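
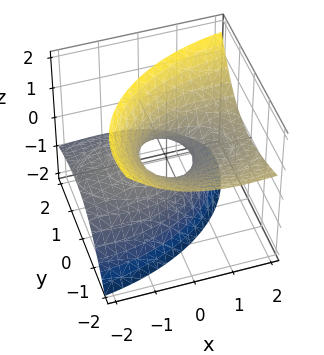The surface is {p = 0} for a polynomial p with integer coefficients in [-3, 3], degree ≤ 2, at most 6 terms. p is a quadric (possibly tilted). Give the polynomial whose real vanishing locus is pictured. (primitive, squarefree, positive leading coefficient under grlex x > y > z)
1. deg p = 2. The shape is more complex than any degree-1 surface.
2. Checking where it meets the axes: among the integer gridlines, it crosses the x-axis at x ∈ {-1, 1}; the surface avoids every integer z-axis point in the box.
3. Solving for integer coefficients yields p as stated.

x^2 - 3*x*z + 2*y^2 + 3*y*z - 2*z^2 - 1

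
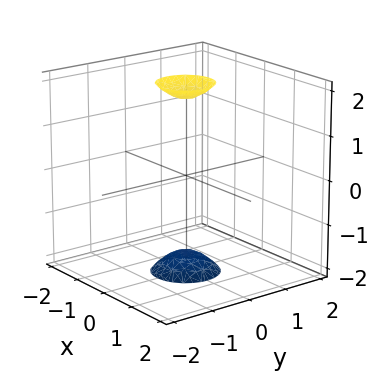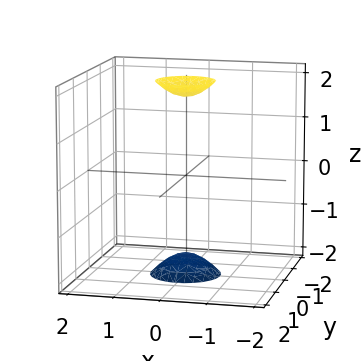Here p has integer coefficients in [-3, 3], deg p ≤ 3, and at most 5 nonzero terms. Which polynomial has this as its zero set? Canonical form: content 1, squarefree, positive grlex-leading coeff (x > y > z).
3*x^2 + 3*y^2 - z^2 + 3

(a) The picture has 2 separate pieces. Treating them together as one polynomial.
(b) deg p = 2. Two sheets facing apart; a quadric.
(c) Symmetries: rotational symmetry about the z-axis ⇒ p depends on x, y only through x² + y²; it's symmetric under z → −z, forcing even powers of z.
(d) Checking where it meets the axes: no y-intercept at any integer in the box; no x-intercept at any integer in the box; a circular section at z = 2 has radius between 0 and 1.
(e) Together with the visible shape, these determine p as stated.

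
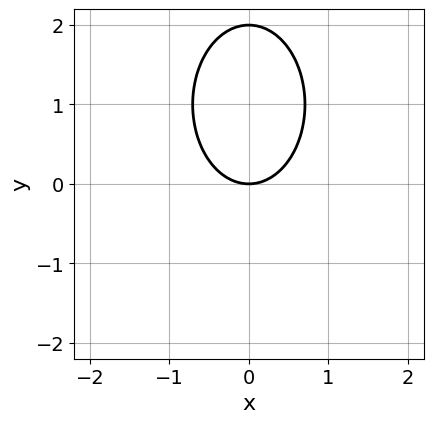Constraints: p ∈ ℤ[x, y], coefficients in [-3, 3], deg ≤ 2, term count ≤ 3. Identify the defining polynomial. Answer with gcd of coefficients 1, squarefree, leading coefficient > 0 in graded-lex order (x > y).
2*x^2 + y^2 - 2*y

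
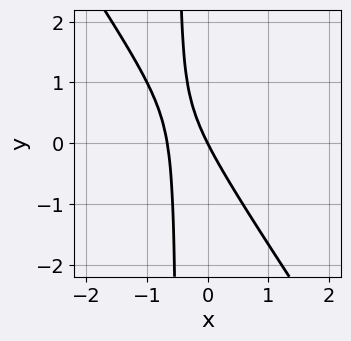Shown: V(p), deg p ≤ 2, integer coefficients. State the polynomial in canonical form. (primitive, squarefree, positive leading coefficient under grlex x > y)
First, the degree is 2 — a generic line meets the curve in up to 2 points.
Next, checking where it meets the axes: it crosses the y-axis at the gridline y = 0; it crosses the x-axis at the gridline x = 0.
Finally, putting this together gives p.

3*x^2 + 2*x*y + 2*x + y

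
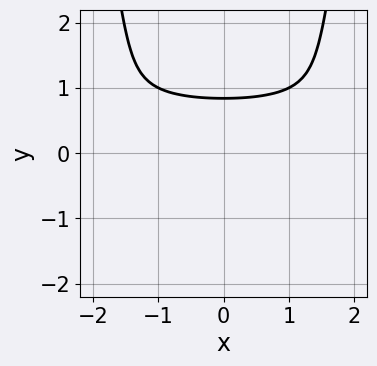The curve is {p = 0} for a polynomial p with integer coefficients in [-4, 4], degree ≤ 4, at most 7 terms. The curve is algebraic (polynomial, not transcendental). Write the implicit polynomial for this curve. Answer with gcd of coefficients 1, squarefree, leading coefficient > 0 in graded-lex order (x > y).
2*x^2*y^2 - x^2*y - y^3 - 2*y^2 + 2

1. The degree is 4 — no degree-3 curve has this shape.
2. Symmetries: mirror symmetry x ↦ −x ⇒ only even powers of x.
3. Checking where it meets the axes: the curve avoids every integer x-axis point in the box.
4. These observations pin down the coefficients.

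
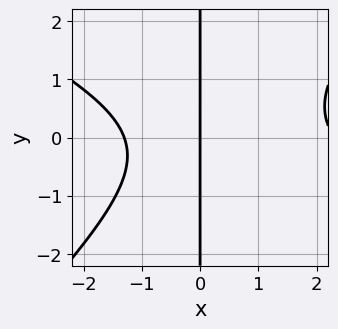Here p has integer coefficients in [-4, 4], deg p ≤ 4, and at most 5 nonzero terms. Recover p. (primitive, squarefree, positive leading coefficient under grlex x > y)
x^3 + x^2*y - 2*x*y^2 - x^2 - 3*x

1. Degree: a generic line meets the curve in up to 3 points, so deg p = 3.
2. From the axis intercepts and sections: it meets the x-axis at x = 0 (among the integer gridlines); every point of the y-axis in the box is on the curve.
3. Putting this together gives p.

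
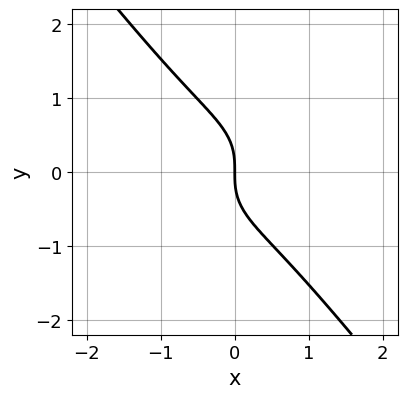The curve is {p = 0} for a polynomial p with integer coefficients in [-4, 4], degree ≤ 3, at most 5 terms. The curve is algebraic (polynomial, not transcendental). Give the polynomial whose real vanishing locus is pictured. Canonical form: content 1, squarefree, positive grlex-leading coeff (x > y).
First, degree: the shape is more complex than any degree-2 curve, so deg p = 3.
Then, against the integer gridlines: it meets the x-axis at x = 0 (among the integer gridlines); it crosses the y-axis at the gridline y = 0.
Finally, these observations pin down the coefficients.

3*x^3 + 2*x*y^2 + 3*y^3 + 3*x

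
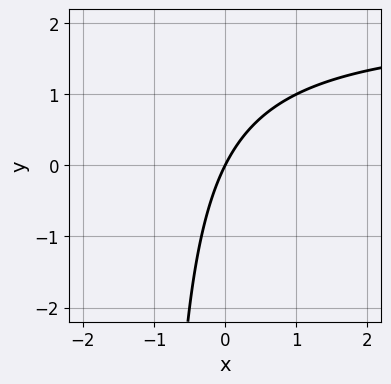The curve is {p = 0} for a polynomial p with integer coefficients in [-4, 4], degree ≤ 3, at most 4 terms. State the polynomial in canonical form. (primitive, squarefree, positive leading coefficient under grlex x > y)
x*y - 2*x + y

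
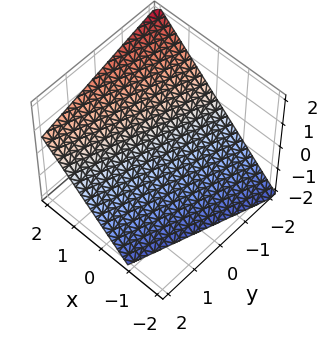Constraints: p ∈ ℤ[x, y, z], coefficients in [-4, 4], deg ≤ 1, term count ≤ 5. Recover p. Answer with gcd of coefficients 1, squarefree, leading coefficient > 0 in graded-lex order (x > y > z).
3*x - y - 3*z - 2

First, the degree is 1 — the surface is flat (a plane).
Then, checking where it meets the axes: it crosses the y-axis at the gridline y = -2.
Finally, together with the visible shape, these determine p as stated.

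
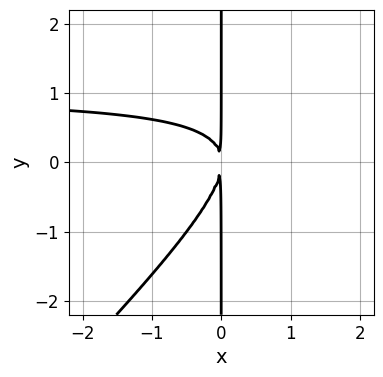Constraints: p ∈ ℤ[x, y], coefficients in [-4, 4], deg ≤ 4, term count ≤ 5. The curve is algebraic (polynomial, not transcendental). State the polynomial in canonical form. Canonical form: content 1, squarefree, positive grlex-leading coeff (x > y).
First, the degree is 3 — no degree-2 curve has this shape.
Next, from the axis intercepts and sections: every point of the y-axis in the box is on the curve.
Finally, the integer polynomial consistent with all of this is the stated p.

x^2*y - x*y^2 - x^2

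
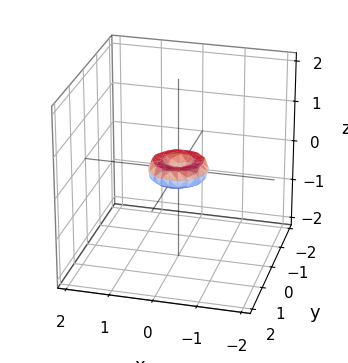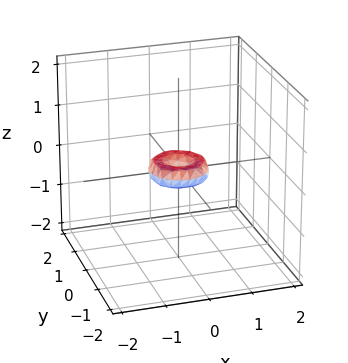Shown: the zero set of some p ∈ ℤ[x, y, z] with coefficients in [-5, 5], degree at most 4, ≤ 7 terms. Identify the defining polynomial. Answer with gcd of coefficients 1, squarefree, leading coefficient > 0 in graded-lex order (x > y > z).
2*x^4 + 4*x^2*y^2 + 2*y^4 - x^2 - y^2 + 2*z^2

First, deg p = 4. A generic line meets the surface in up to 4 points.
Then, symmetry: every cross-section ⟂ z is a circle, so x, y appear only via x² + y².
Next, against the integer gridlines: one x-axis crossing is at x = 0; a circular section at z = 0 has radius between 0 and 1.
Finally, the integer polynomial consistent with all of this is the stated p.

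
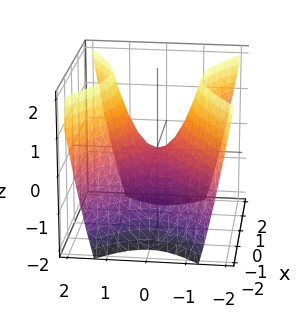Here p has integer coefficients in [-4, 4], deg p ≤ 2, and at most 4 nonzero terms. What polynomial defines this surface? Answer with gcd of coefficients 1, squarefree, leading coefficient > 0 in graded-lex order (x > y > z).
2*x^2 - 3*y^2 + 2*z

deg p = 2.
Symmetries: mirror symmetry x ↦ −x ⇒ only even powers of x; the y ↦ −y reflection is a symmetry, so y appears only in even powers.
Checking where it meets the axes: it crosses the x-axis at the gridline x = 0; it crosses the y-axis at the gridline y = 0.
Together with the visible shape, these determine p as stated.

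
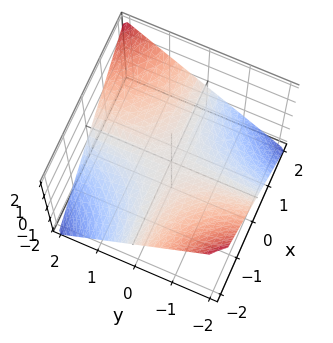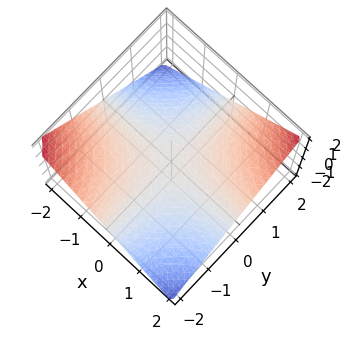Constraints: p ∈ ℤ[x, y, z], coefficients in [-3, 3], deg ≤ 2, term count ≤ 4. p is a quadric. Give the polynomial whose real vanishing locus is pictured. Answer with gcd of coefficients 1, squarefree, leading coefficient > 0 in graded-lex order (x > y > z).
x*y - 2*z

1. Degree: a saddle surface; a quadric, so deg p = 2.
2. From the axis intercepts and sections: the visible y-axis segment lies entirely on the surface; it meets the z-axis at z = 0 (among the integer gridlines); the visible x-axis segment lies entirely on the surface.
3. These observations pin down the coefficients.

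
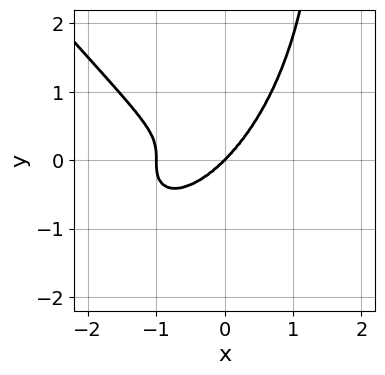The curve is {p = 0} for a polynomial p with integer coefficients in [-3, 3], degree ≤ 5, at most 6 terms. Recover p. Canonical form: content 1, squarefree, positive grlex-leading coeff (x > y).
3*x^4 + 2*x*y^3 + 3*x^3 - 3*y^3

Degree: the shape is more complex than any degree-3 curve, so deg p = 4.
From the visible intercepts: among the integer gridlines, it crosses the x-axis at x ∈ {-1, 0}; it crosses the y-axis at the gridline y = 0.
Fitting integer coefficients to these (and the overall shape) gives p.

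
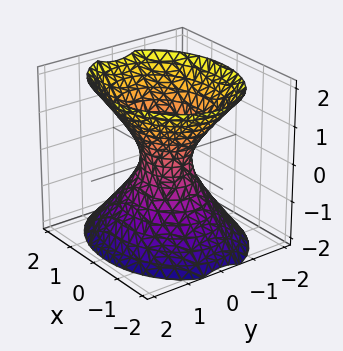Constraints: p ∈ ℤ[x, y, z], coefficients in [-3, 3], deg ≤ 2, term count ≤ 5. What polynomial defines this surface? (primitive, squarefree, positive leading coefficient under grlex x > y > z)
First, the degree is 2 — one connected sheet with a waist; a quadric.
Next, symmetries: mirror symmetry z ↦ −z ⇒ only even powers of z; mirror symmetry x ↦ −x ⇒ only even powers of x; mirror symmetry y ↦ −y ⇒ only even powers of y.
Next, from the axis intercepts and sections: it misses every integer gridline on the z-axis.
Finally, the integer polynomial consistent with all of this is the stated p.

2*x^2 + 3*y^2 - 2*z^2 - 1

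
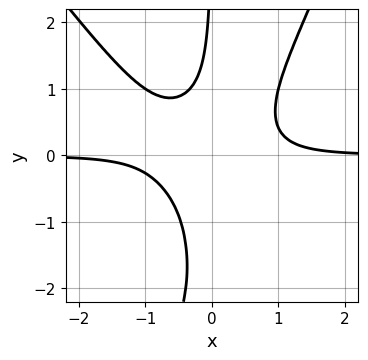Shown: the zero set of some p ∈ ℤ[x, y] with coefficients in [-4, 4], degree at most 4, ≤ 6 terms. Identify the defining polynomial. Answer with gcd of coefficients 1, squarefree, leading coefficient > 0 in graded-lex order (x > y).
3*x^3*y + x^2*y^2 - x*y^3 - 2*x*y^2 - 1

(a) Degree: a generic line meets the curve in up to 4 points, so deg p = 4.
(b) Reading off the gridlines: it misses every integer gridline on the x-axis; the curve avoids every integer y-axis point in the box.
(c) Assembling these constraints gives the stated polynomial.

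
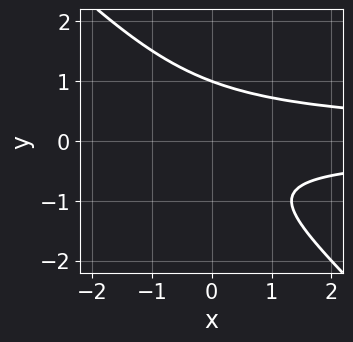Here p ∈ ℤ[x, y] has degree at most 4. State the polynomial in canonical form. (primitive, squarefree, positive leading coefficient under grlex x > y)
3*x*y^2 + 3*y^3 - y - 2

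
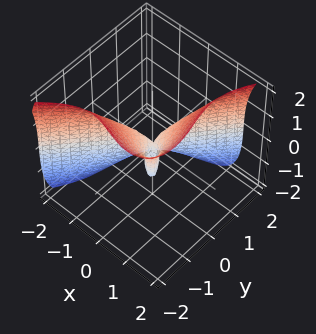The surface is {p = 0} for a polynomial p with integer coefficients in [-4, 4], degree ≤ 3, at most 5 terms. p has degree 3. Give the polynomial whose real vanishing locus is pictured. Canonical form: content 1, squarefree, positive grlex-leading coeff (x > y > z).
3*x^3 - 2*y^3 - z^3 + 3*x*y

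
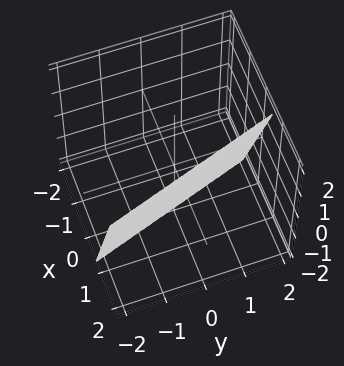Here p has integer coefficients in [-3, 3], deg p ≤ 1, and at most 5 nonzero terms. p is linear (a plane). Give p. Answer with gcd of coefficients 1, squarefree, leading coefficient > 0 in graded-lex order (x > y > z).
1. Degree: the surface is flat (a plane), so deg p = 1.
2. Against the integer gridlines: it meets the z-axis at z = -2 (among the integer gridlines); it crosses the y-axis at the gridline y = 2.
3. Assembling these constraints gives the stated polynomial.

3*x + y - z - 2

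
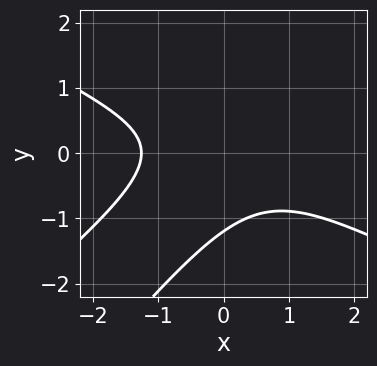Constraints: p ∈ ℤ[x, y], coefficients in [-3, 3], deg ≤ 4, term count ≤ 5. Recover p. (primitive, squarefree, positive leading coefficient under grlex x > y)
First, the degree is 3 — the shape is more complex than any degree-2 curve.
Finally, matching integer coefficients to the picture gives p.

x^3 - 3*x*y^2 + 2*y^3 + y^2 + 2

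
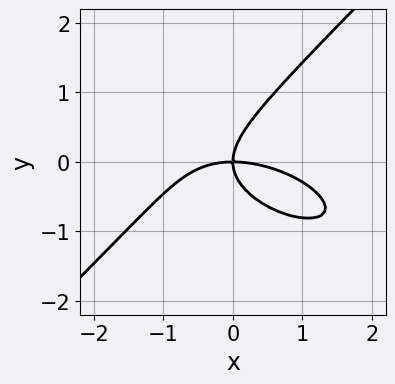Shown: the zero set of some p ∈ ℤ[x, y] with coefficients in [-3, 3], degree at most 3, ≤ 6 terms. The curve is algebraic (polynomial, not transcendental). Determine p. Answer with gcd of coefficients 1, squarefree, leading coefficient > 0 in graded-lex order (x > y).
Degree: the shape is more complex than any degree-2 curve, so deg p = 3.
Observable constraints: it meets the x-axis at x = 0 (among the integer gridlines); it crosses the y-axis at the gridline y = 0.
Matching integer coefficients to the picture gives p.

x^3 + x^2*y + x*y^2 - 3*y^3 + 3*x*y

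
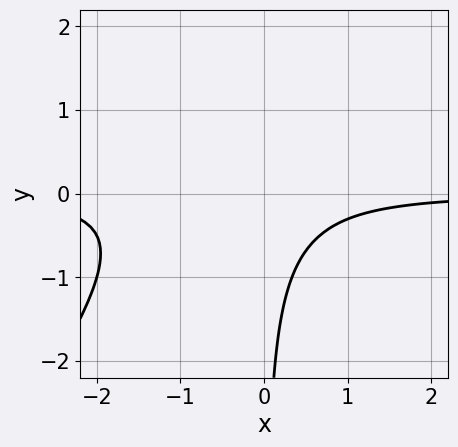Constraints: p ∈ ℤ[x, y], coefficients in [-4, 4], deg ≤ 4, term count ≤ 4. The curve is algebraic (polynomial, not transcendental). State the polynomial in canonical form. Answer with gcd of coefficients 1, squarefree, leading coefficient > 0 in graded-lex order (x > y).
deg p = 3. No degree-2 curve has this shape.
Observable constraints: it misses every integer gridline on the x-axis; the curve avoids every integer y-axis point in the box.
Putting this together gives p.

3*x^2*y - 2*x*y^2 + 3*x*y + 2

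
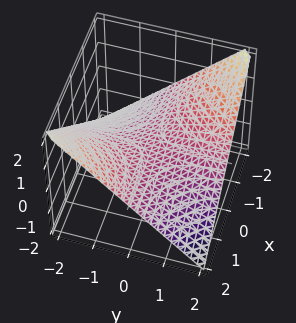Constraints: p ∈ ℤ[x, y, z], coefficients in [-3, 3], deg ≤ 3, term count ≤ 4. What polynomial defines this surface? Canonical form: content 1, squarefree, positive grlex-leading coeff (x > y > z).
1. The degree is 2 — a saddle surface; a quadric.
2. Checking where it meets the axes: every point of the x-axis in the box is on the surface; every point of the y-axis in the box is on the surface; one z-axis crossing is at z = 0.
3. Together with the visible shape, these determine p as stated.

x*y + 2*z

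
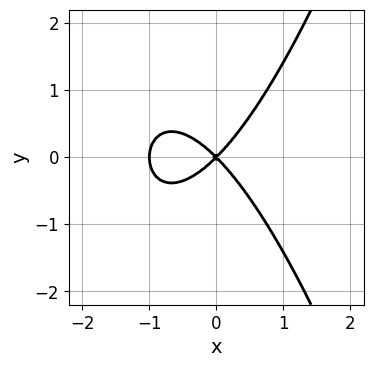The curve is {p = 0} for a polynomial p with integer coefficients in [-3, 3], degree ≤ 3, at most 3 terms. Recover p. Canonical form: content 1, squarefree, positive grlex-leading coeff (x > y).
1. Degree: the shape is more complex than any degree-2 curve, so deg p = 3.
2. Symmetries: mirror symmetry y ↦ −y ⇒ only even powers of y.
3. From the axis intercepts and sections: among the integer gridlines, it crosses the x-axis at x ∈ {-1, 0}; one y-axis crossing is at y = 0.
4. Fitting integer coefficients to these (and the overall shape) gives p.

x^3 + x^2 - y^2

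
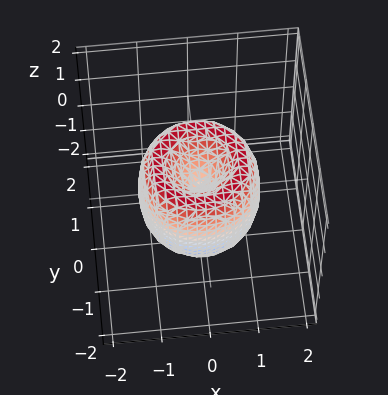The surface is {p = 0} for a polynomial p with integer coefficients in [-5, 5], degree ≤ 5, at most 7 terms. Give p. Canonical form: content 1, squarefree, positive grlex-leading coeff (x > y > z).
2*x^4 + 4*x^2*y^2 + 2*y^4 - 3*x^2 - 3*y^2 + z^2

(a) deg p = 4. A generic line meets the surface in up to 4 points.
(b) By symmetry, every cross-section ⟂ z is a circle, so x, y appear only via x² + y².
(c) From the axis intercepts and sections: one x-axis crossing is at x = 0; a circular section at z = -1 has radius between 0 and 1; it meets the z-axis at z = 0 (among the integer gridlines).
(d) The integer polynomial consistent with all of this is the stated p.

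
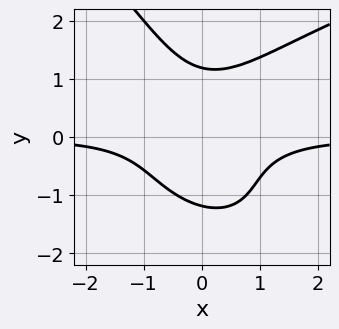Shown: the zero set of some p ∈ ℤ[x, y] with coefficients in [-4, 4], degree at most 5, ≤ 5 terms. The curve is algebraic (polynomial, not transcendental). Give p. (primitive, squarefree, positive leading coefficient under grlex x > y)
x*y^3 + y^4 - 3*x^2*y - 2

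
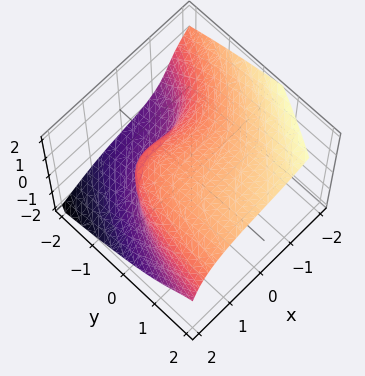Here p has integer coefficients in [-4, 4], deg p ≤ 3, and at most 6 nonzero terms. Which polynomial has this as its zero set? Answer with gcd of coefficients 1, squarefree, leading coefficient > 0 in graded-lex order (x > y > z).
x^3 + x*y*z + 2*z^3 - 3*y - 3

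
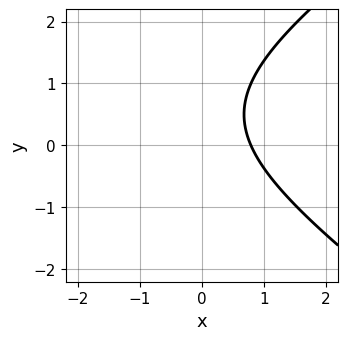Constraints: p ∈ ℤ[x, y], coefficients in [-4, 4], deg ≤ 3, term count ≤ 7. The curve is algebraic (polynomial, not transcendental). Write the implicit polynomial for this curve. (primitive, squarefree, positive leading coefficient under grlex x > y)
x^2 - 2*y^2 + 3*x + 2*y - 3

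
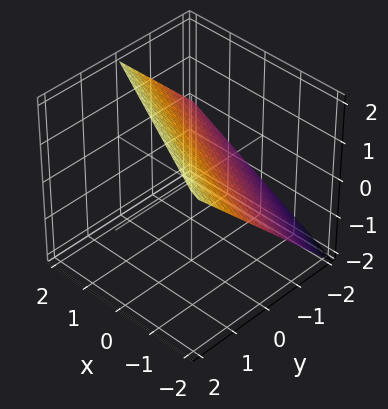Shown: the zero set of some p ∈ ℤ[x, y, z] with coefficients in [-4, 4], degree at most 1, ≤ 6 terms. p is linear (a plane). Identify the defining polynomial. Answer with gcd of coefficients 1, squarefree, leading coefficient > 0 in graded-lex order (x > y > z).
x + 2*y - 2*z + 2

First, degree: the surface is flat (a plane), so deg p = 1.
Then, from the visible intercepts: it crosses the y-axis at the gridline y = -1; one z-axis crossing is at z = 1.
Finally, assembling these constraints gives the stated polynomial. Check: (-2, 0, 0) on the x-axis lies on the surface, and p(-2, 0, 0) = 0. ✓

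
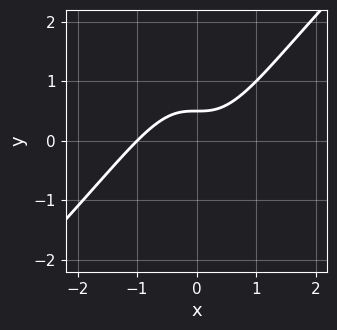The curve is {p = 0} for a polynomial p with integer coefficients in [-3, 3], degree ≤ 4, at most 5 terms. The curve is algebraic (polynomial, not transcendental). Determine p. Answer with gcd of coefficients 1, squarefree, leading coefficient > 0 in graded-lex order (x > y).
2*x^3 - 2*x^2*y + x^2 - 2*y + 1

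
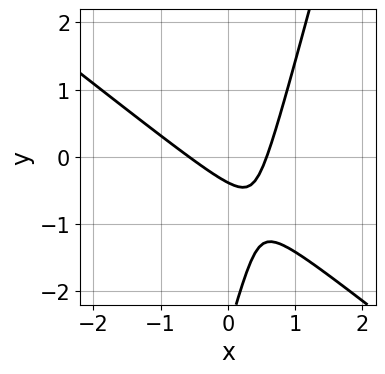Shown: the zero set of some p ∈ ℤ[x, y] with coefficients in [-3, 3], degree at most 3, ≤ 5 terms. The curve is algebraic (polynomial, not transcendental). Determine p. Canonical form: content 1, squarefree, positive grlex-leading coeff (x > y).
Degree: no degree-1 curve has this shape, so deg p = 2.
The integer polynomial consistent with all of this is the stated p.

3*x^2 + 3*x*y - y^2 - 3*y - 1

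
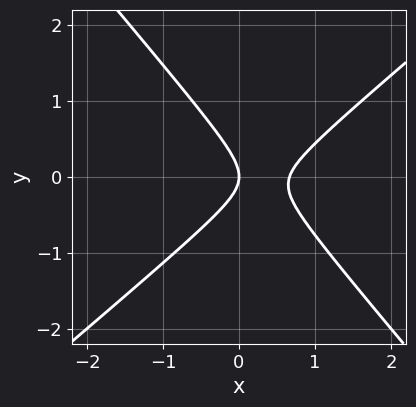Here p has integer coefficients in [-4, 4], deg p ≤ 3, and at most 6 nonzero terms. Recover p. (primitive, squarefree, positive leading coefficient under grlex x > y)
deg p = 2.
Observable constraints: one x-axis crossing is at x = 0; one y-axis crossing is at y = 0.
Fitting integer coefficients to these (and the overall shape) gives p.

3*x^2 - x*y - 3*y^2 - 2*x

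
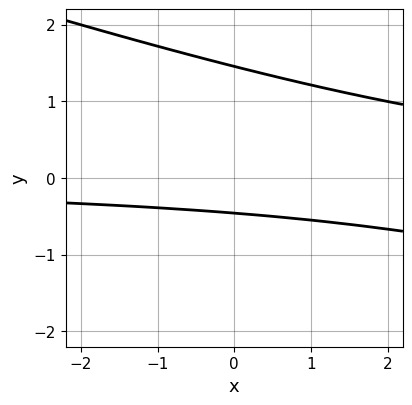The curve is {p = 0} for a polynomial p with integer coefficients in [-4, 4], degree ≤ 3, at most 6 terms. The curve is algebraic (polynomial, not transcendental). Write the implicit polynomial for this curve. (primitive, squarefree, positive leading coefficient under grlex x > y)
First, degree: a generic line meets the curve in up to 2 points, so deg p = 2.
Next, reading off the gridlines: the curve avoids every integer x-axis point in the box.
Finally, the integer polynomial consistent with all of this is the stated p.

x*y + 3*y^2 - 3*y - 2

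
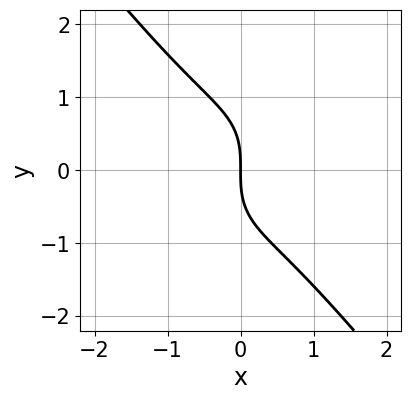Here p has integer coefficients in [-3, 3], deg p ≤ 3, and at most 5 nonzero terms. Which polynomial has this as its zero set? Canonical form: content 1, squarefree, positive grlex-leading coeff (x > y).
deg p = 3.
Against the integer gridlines: one x-axis crossing is at x = 0; it meets the y-axis at y = 0 (among the integer gridlines).
Together with the visible shape, these determine p as stated.

2*x^3 + y^3 + 2*x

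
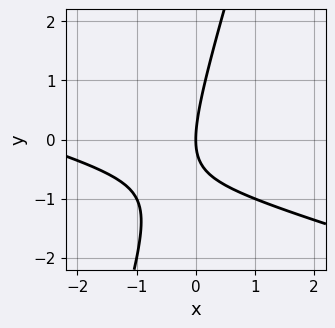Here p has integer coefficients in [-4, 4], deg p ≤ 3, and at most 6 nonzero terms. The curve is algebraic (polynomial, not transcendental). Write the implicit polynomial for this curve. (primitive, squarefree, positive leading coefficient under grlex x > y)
x^2 + 3*x*y - y^2 + 3*x

(a) deg p = 2. The shape is more complex than any degree-1 curve.
(b) Observable constraints: it meets the y-axis at y = 0 (among the integer gridlines); it crosses the x-axis at the gridline x = 0.
(c) The integer polynomial consistent with all of this is the stated p.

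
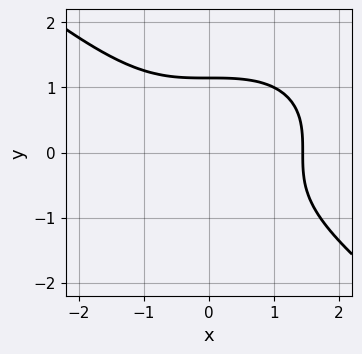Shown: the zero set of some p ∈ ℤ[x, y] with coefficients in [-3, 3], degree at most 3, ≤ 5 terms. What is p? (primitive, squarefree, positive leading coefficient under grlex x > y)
x^3 + 2*y^3 - 3

Degree: the shape is more complex than any degree-2 curve, so deg p = 3.
Solving for integer coefficients yields p as stated.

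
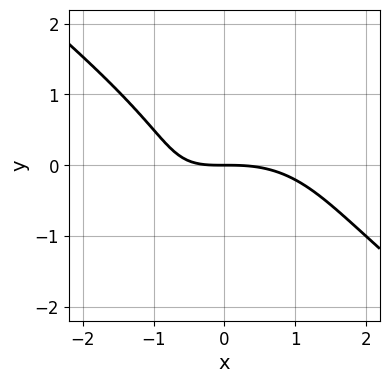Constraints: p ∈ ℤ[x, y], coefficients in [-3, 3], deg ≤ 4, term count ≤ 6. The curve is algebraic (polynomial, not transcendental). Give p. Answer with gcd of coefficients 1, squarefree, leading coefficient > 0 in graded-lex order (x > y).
1. deg p = 3. A generic line meets the curve in up to 3 points.
2. Checking where it meets the axes: it meets the x-axis at x = 0 (among the integer gridlines); it crosses the y-axis at the gridline y = 0.
3. The integer polynomial consistent with all of this is the stated p.

x^3 + 2*y^3 + 2*x*y + y^2 + 3*y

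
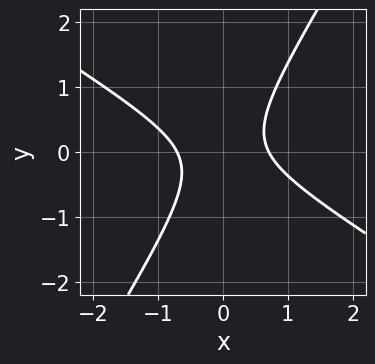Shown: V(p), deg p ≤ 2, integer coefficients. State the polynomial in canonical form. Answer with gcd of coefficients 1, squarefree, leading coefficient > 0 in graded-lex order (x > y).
2*x^2 + 2*x*y - 2*y^2 - 1

The degree is 2 — a generic line meets the curve in up to 2 points.
Checking where it meets the axes: it misses every integer gridline on the y-axis.
Matching integer coefficients to the picture gives p.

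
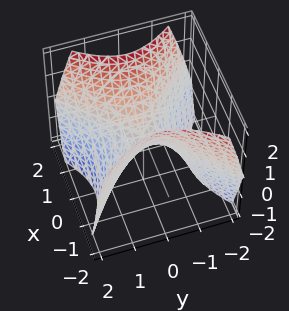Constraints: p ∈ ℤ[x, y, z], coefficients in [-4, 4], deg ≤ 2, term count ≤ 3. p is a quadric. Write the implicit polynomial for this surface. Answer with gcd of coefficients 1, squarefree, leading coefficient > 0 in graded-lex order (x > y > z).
First, degree: a saddle surface; a quadric, so deg p = 2.
Then, symmetries: mirror symmetry y ↦ −y ⇒ only even powers of y; it's symmetric under x → −x, forcing even powers of x.
Then, from the axis intercepts and sections: it crosses the z-axis at the gridline z = 0; it meets the y-axis at y = 0 (among the integer gridlines).
Finally, assembling these constraints gives the stated polynomial.

x^2 - y^2 - z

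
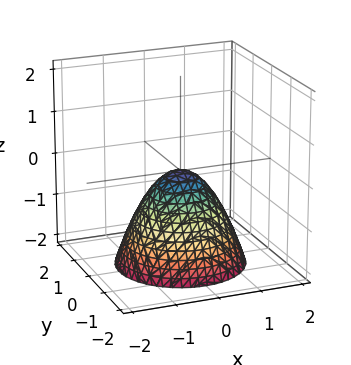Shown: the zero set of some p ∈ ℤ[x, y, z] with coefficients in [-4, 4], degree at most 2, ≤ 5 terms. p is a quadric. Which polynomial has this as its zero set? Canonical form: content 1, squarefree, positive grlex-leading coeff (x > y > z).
x^2 + y^2 + z

First, the degree is 2 — a single bowl opening along one axis; a quadric.
Then, symmetries: rotational symmetry about the z-axis ⇒ p depends on x, y only through x² + y².
Next, observable constraints: a circular section at z = -1 has radius exactly 1; it meets the x-axis at x = 0 (among the integer gridlines); it meets the y-axis at y = 0 (among the integer gridlines); it crosses the z-axis at the gridline z = 0.
Finally, these observations pin down the coefficients.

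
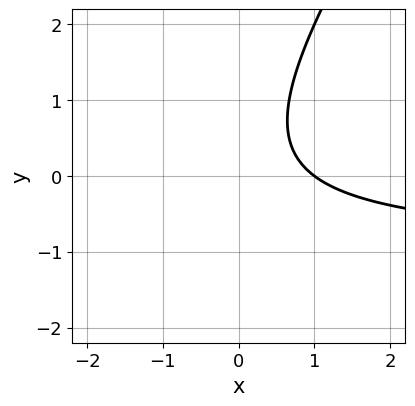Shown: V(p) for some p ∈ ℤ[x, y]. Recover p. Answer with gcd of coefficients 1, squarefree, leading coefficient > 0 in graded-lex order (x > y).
(a) deg p = 2. No degree-1 curve has this shape.
(b) Against the integer gridlines: it meets the x-axis at x = 1 (among the integer gridlines); no y-intercept at any integer in the box.
(c) The integer polynomial consistent with all of this is the stated p.

3*x*y - 2*y^2 + 3*x + y - 3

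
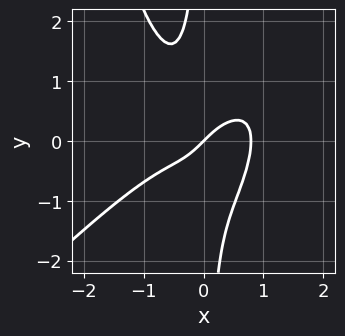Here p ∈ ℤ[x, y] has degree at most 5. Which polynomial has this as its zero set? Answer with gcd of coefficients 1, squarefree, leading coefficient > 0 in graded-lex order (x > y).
First, deg p = 4. A generic line meets the curve in up to 4 points.
Then, reading off the gridlines: it crosses the x-axis at the gridline x = 0; it crosses the y-axis at the gridline y = 0.
Finally, these observations pin down the coefficients.

2*x^4 - 2*x^3*y + 2*x*y^2 - x + y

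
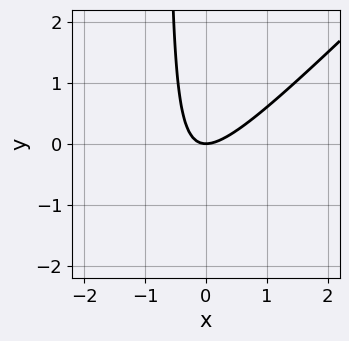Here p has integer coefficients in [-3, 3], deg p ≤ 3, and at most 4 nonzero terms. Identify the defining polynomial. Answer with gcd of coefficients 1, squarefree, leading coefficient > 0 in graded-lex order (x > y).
The degree is 2 — a generic line meets the curve in up to 2 points.
From the visible intercepts: one x-axis crossing is at x = 0; one y-axis crossing is at y = 0.
The integer polynomial consistent with all of this is the stated p.

3*x^2 - 3*x*y - 2*y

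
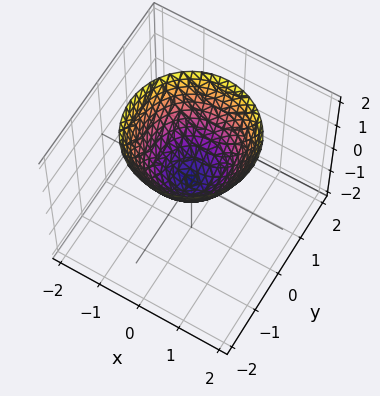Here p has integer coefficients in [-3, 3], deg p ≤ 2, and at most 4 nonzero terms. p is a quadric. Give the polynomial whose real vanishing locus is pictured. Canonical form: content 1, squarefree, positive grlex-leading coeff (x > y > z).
x^2 + y^2 - z

1. deg p = 2.
2. By symmetry, every cross-section ⟂ z is a circle, so x, y appear only via x² + y².
3. From the visible intercepts: it meets the z-axis at z = 0 (among the integer gridlines); a circular section at z = 2 has radius between 1 and 2; it crosses the y-axis at the gridline y = 0; it meets the x-axis at x = 0 (among the integer gridlines).
4. Fitting integer coefficients to these (and the overall shape) gives p.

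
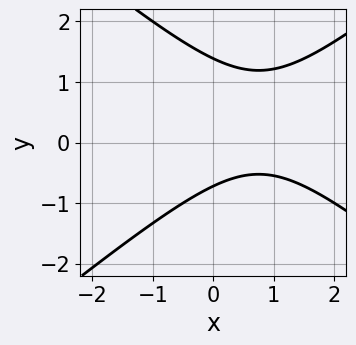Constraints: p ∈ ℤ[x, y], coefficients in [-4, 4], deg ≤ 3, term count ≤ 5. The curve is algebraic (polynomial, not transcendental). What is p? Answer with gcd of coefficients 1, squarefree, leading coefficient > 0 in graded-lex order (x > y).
First, deg p = 2.
Then, from the axis intercepts and sections: no x-intercept at any integer in the box.
Finally, putting this together gives p.

2*x^2 - 3*y^2 - 3*x + 2*y + 3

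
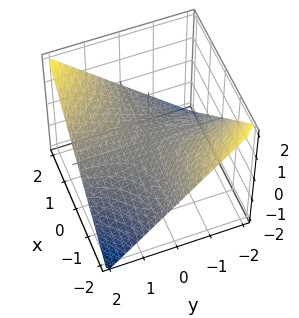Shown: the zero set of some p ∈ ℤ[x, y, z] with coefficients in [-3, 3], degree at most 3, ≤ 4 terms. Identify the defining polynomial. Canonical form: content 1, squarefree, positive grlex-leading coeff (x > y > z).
x*y - 2*z

The degree is 2 — a saddle surface; a quadric.
Against the integer gridlines: it meets the z-axis at z = 0 (among the integer gridlines); every point of the y-axis in the box is on the surface; the visible x-axis segment lies entirely on the surface.
Fitting integer coefficients to these (and the overall shape) gives p.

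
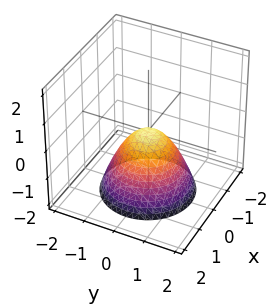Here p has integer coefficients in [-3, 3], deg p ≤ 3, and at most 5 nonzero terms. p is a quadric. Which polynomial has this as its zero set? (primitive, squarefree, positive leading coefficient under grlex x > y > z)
x^2 + y^2 + z

1. The degree is 2 — a paraboloid; a quadric.
2. Symmetries: the z-axis is an axis of rotation, so x and y enter only as x² + y².
3. Reading off the gridlines: it crosses the x-axis at the gridline x = 0; it meets the y-axis at y = 0 (among the integer gridlines); it crosses the z-axis at the gridline z = 0; a circular section at z = -2 has radius between 1 and 2.
4. Fitting integer coefficients to these (and the overall shape) gives p.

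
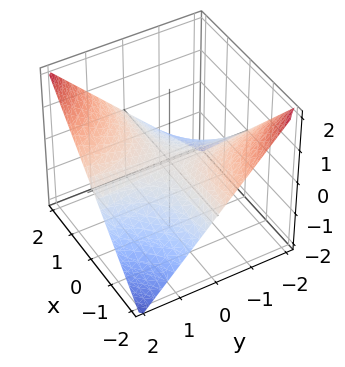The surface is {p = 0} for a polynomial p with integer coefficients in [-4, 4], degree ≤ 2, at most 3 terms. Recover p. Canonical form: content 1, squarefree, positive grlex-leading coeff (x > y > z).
x*y - 2*z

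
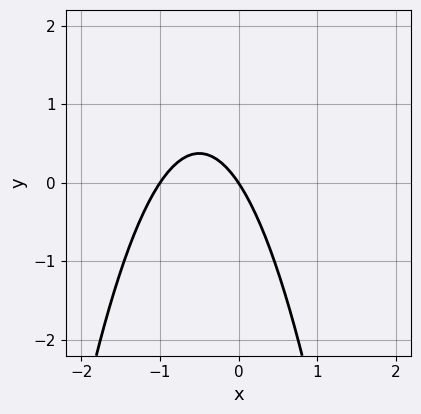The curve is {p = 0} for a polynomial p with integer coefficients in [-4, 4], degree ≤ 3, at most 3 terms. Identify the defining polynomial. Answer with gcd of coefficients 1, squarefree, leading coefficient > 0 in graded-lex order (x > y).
3*x^2 + 3*x + 2*y

(a) The degree is 2 — a generic line meets the curve in up to 2 points.
(b) From the visible intercepts: among the integer gridlines, it crosses the x-axis at x ∈ {-1, 0}; it crosses the y-axis at the gridline y = 0.
(c) These observations pin down the coefficients.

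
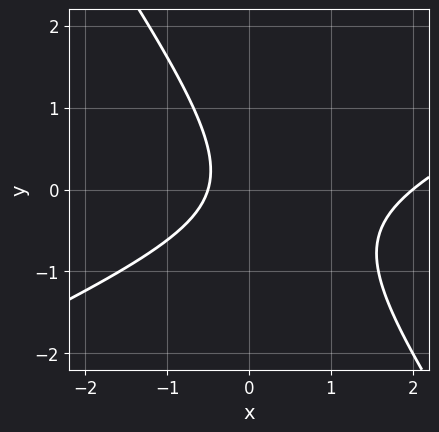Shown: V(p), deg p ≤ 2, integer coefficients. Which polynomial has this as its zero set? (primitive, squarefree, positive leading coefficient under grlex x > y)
2*x^2 - 3*x*y - 3*y^2 - 3*x - 2

First, degree: the shape is more complex than any degree-1 curve, so deg p = 2.
Next, from the visible intercepts: the curve avoids every integer y-axis point in the box; one x-axis crossing is at x = 2.
Finally, assembling these constraints gives the stated polynomial.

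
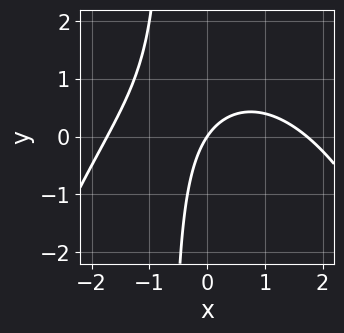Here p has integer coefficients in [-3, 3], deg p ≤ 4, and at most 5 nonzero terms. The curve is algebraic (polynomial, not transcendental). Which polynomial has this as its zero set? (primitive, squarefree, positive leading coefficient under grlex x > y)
(a) deg p = 3. No degree-2 curve has this shape.
(b) Against the integer gridlines: it crosses the y-axis at the gridline y = 0; it crosses the x-axis at the gridline x = 0.
(c) Solving for integer coefficients yields p as stated.

x^3 + 3*x*y - 3*x + 2*y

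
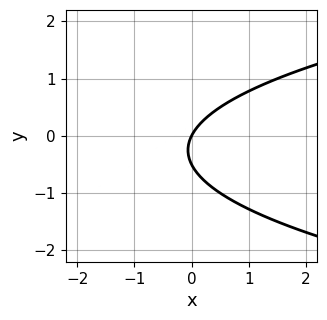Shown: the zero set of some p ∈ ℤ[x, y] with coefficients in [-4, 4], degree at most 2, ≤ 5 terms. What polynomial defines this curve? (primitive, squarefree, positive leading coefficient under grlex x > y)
2*y^2 - 2*x + y

(a) The degree is 2 — no degree-1 curve has this shape.
(b) Against the integer gridlines: it meets the x-axis at x = 0 (among the integer gridlines); it crosses the y-axis at the gridline y = 0.
(c) Solving for integer coefficients yields p as stated.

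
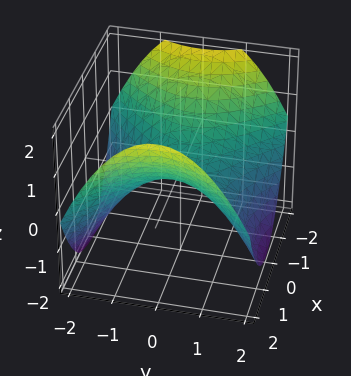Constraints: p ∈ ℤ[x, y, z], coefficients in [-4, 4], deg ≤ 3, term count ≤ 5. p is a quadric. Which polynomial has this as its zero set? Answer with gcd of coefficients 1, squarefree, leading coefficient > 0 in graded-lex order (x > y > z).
x^2 - y^2 - 2*z

First, the degree is 2 — a hyperbolic paraboloid; a quadric.
Then, symmetries: the x ↦ −x reflection is a symmetry, so x appears only in even powers; mirror symmetry y ↦ −y ⇒ only even powers of y.
Next, reading off the gridlines: it meets the x-axis at x = 0 (among the integer gridlines); one z-axis crossing is at z = 0; it meets the y-axis at y = 0 (among the integer gridlines).
Finally, fitting integer coefficients to these (and the overall shape) gives p.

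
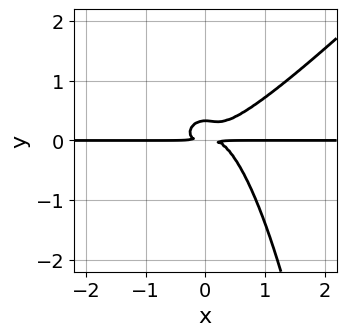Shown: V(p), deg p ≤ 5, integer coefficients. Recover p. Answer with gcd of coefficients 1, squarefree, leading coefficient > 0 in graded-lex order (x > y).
3*x^3*y - 3*x^2*y^2 - 3*y^3 + y^2

1. deg p = 4. The shape is more complex than any degree-3 curve.
2. From the visible intercepts: the visible x-axis segment lies entirely on the curve.
3. Solving for integer coefficients yields p as stated.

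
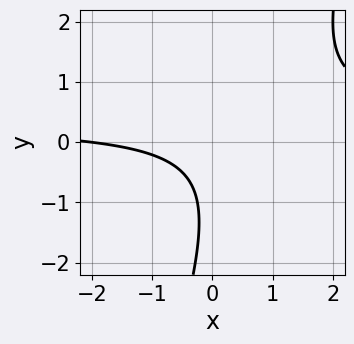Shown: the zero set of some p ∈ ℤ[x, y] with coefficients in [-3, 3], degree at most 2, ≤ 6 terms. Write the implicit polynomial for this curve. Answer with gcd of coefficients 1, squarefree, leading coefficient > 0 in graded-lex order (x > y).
deg p = 2.
Observable constraints: it meets the x-axis at x = -2 (among the integer gridlines); no y-intercept at any integer in the box.
Fitting integer coefficients to these (and the overall shape) gives p.

3*x*y - y^2 - x - 2*y - 2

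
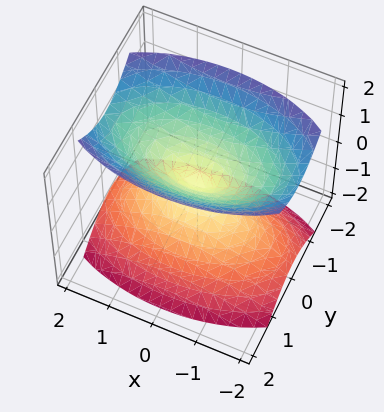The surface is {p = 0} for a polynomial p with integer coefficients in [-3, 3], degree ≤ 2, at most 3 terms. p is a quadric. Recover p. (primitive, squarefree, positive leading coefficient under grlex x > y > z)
x^2 + 3*y^2 - 2*z^2

I count 2 distinct pieces.
Degree: a double cone through the origin; a quadric, so deg p = 2.
Symmetries: the x ↦ −x reflection is a symmetry, so x appears only in even powers; the z ↦ −z reflection is a symmetry, so z appears only in even powers; it's symmetric under y → −y, forcing even powers of y.
Reading off the gridlines: it crosses the y-axis at the gridline y = 0; it meets the z-axis at z = 0 (among the integer gridlines).
The integer polynomial consistent with all of this is the stated p.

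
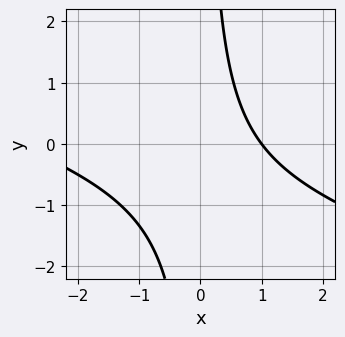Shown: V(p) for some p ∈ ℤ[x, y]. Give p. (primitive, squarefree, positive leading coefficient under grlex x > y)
(a) Degree: no degree-1 curve has this shape, so deg p = 2.
(b) Observable constraints: it meets the x-axis at x = 1 (among the integer gridlines); the curve avoids every integer y-axis point in the box.
(c) Together with the visible shape, these determine p as stated.

x^2 + 3*x*y + 2*x - 3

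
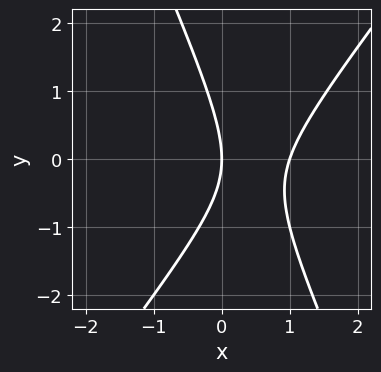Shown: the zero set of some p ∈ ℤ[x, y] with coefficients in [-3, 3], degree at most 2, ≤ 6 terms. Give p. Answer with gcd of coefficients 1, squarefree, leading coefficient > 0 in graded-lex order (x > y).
(a) Degree: no degree-1 curve has this shape, so deg p = 2.
(b) Reading off the gridlines: it crosses the y-axis at the gridline y = 0; the x-axis gridline crossings are at x ∈ {0, 1}.
(c) Solving for integer coefficients yields p as stated.

3*x^2 - x*y - y^2 - 3*x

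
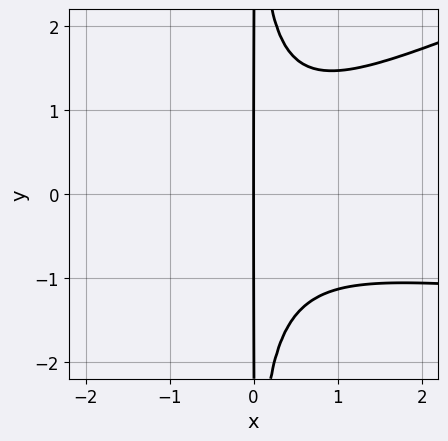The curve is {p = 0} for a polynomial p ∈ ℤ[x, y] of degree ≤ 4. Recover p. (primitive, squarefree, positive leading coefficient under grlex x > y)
The degree is 4 — a generic line meets the curve in up to 4 points.
From the axis intercepts and sections: it meets the x-axis at x = 0 (among the integer gridlines); the visible y-axis segment lies entirely on the curve.
Together with the visible shape, these determine p as stated.

x^3*y - 3*x^2*y^2 + 2*x^3 + 3*x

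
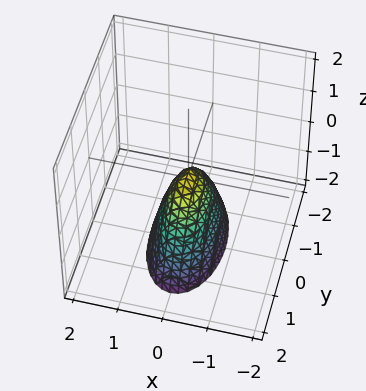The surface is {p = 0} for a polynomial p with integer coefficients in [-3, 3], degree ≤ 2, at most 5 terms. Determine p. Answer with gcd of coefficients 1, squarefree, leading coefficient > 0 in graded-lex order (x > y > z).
(a) The degree is 2 — a paraboloid; a quadric.
(b) Symmetries: the x ↦ −x reflection is a symmetry, so x appears only in even powers; mirror symmetry y ↦ −y ⇒ only even powers of y.
(c) From the visible intercepts: it crosses the z-axis at the gridline z = 0; one x-axis crossing is at x = 0; one y-axis crossing is at y = 0.
(d) These observations pin down the coefficients.

3*x^2 + y^2 + z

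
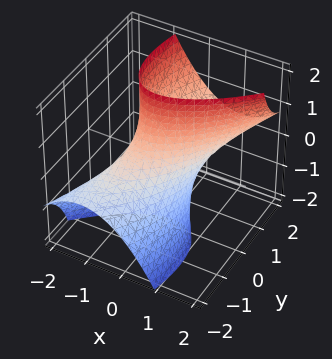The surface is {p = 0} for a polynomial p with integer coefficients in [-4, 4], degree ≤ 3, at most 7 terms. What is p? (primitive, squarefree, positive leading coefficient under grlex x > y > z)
2*x^2 - 2*x*y + y^2 - 2*y*z - 1

(a) The degree is 2 — a generic line meets the surface in up to 2 points.
(b) From the axis intercepts and sections: it misses every integer gridline on the z-axis; the y-axis gridline crossings are at y ∈ {-1, 1}.
(c) Together with the visible shape, these determine p as stated.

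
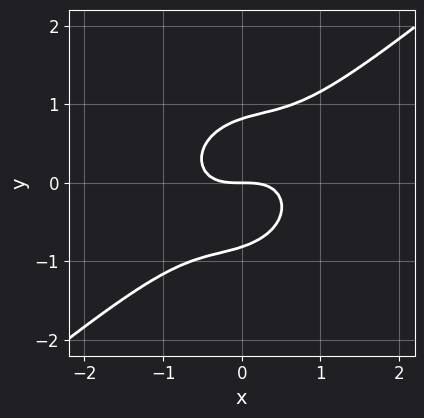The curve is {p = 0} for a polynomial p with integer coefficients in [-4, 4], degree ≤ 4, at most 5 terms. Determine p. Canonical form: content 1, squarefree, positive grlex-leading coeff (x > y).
Degree: a generic line meets the curve in up to 3 points, so deg p = 3.
Observable constraints: one y-axis crossing is at y = 0; it crosses the x-axis at the gridline x = 0.
Assembling these constraints gives the stated polynomial.

2*x^3 - 2*x^2*y + 2*x*y^2 - 3*y^3 + 2*y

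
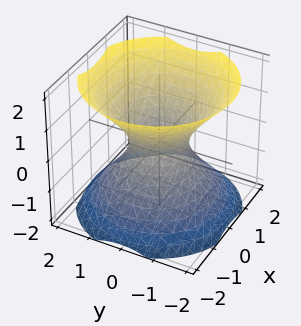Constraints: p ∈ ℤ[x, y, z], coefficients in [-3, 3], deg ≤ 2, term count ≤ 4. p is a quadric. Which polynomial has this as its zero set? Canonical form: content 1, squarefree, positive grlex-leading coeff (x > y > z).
1. Degree: one connected sheet with a waist; a quadric, so deg p = 2.
2. Symmetries: the z ↦ −z reflection is a symmetry, so z appears only in even powers; the z-axis is an axis of rotation, so x and y enter only as x² + y².
3. Checking where it meets the axes: a circular section at z = -1 has radius between 1 and 2; it misses every integer gridline on the z-axis.
4. The integer polynomial consistent with all of this is the stated p.

3*x^2 + 3*y^2 - 3*z^2 - 2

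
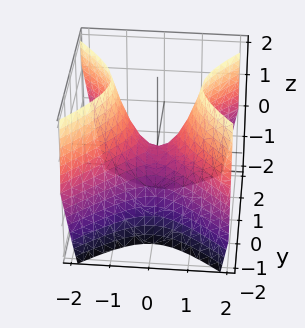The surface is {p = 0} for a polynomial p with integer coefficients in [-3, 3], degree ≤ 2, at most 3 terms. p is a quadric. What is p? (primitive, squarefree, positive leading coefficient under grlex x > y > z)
1. deg p = 2.
2. Symmetries: mirror symmetry y ↦ −y ⇒ only even powers of y; the x ↦ −x reflection is a symmetry, so x appears only in even powers.
3. Against the integer gridlines: it crosses the y-axis at the gridline y = 0; it crosses the z-axis at the gridline z = 0; it crosses the x-axis at the gridline x = 0.
4. Fitting integer coefficients to these (and the overall shape) gives p.

3*x^2 - 3*y^2 - 2*z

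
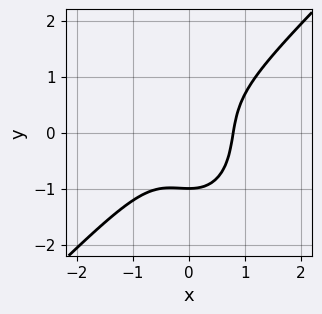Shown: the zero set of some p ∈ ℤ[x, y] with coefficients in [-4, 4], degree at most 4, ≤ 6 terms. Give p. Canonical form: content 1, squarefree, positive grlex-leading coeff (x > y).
2*x^3 - x^2*y - y^3 - 1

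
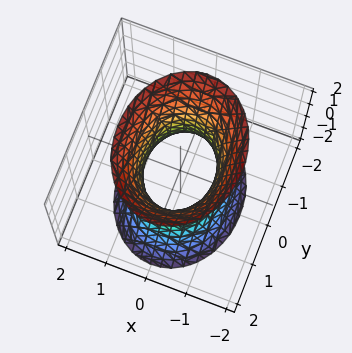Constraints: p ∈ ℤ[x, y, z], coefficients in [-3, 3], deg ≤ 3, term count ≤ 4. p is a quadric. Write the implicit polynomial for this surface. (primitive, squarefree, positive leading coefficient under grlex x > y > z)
3*x^2 + 2*y^2 - z^2 - 2

The degree is 2 — an hourglass — one-sheet hyperboloid; a quadric.
Symmetries: mirror symmetry y ↦ −y ⇒ only even powers of y; it's symmetric under z → −z, forcing even powers of z; it's symmetric under x → −x, forcing even powers of x.
From the visible intercepts: the y-axis gridline crossings are at y ∈ {-1, 1}; it misses every integer gridline on the z-axis.
These observations pin down the coefficients.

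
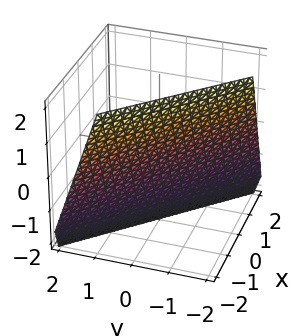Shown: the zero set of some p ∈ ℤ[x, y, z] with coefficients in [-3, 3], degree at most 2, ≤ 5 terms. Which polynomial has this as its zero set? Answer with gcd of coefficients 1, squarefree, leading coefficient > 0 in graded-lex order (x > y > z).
3*x + 3*y + z + 2

First, degree: every cross-section is a straight line — this is a plane, so deg p = 1.
Then, from the axis intercepts and sections: one z-axis crossing is at z = -2.
Finally, matching integer coefficients to the picture gives p.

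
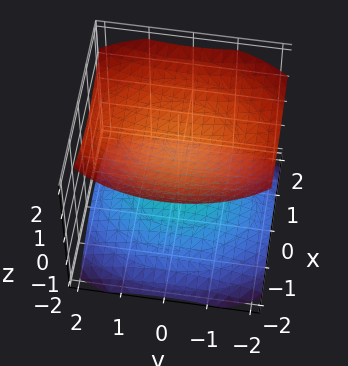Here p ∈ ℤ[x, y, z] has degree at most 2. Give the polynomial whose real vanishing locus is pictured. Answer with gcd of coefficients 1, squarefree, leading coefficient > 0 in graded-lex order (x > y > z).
2*x^2 + y^2 - 3*z^2 + 3

First, the picture has 2 separate pieces. They look like related sheets of one shape, so recover p as a whole.
Then, degree: two separate bowl-shaped sheets opening away from each other; a quadric, so deg p = 2.
Next, symmetries: the y ↦ −y reflection is a symmetry, so y appears only in even powers; the z ↦ −z reflection is a symmetry, so z appears only in even powers; it's symmetric under x → −x, forcing even powers of x.
Next, observable constraints: it misses every integer gridline on the x-axis; the surface avoids every integer y-axis point in the box; the z-axis gridline crossings are at z ∈ {-1, 1}.
Finally, matching integer coefficients to the picture gives p.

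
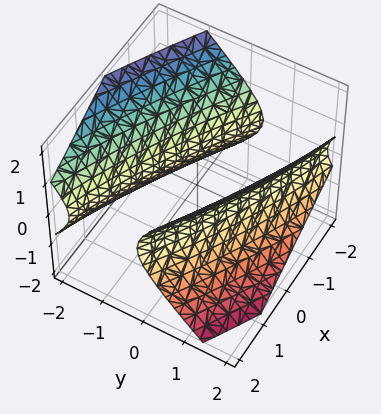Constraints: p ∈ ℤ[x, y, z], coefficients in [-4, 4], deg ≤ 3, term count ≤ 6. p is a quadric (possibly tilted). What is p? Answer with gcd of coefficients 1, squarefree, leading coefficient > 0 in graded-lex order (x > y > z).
x^2 + 3*x*y + 3*y^2 - 3*z^2 - 3

(a) The picture has 2 separate pieces. They look like related sheets of one shape, so recover p as a whole.
(b) deg p = 2. No degree-1 surface has this shape.
(c) Against the integer gridlines: the y-axis gridline crossings are at y ∈ {-1, 1}; the surface avoids every integer z-axis point in the box.
(d) Matching integer coefficients to the picture gives p.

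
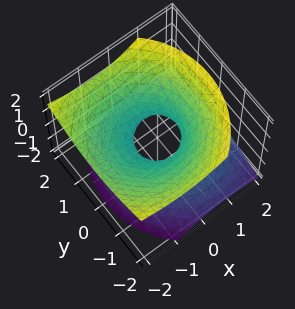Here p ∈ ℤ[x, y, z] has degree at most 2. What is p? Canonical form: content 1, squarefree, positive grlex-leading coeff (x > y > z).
1. deg p = 2. The shape is more complex than any degree-1 surface.
2. Reading off the gridlines: no z-intercept at any integer in the box.
3. The integer polynomial consistent with all of this is the stated p.

2*x^2 + 2*x*z + 2*y^2 - 3*z^2 - 1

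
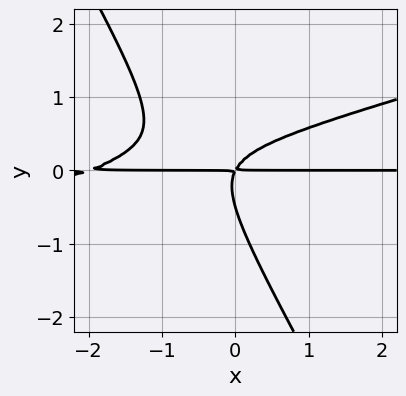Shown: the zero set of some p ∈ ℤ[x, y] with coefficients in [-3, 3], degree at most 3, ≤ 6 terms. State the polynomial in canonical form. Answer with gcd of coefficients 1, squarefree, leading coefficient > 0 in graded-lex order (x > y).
x^2*y - 3*x*y^2 - 2*y^3 + 2*x*y - y^2

First, the degree is 3 — a generic line meets the curve in up to 3 points.
Then, from the axis intercepts and sections: every point of the x-axis in the box is on the curve.
Finally, matching integer coefficients to the picture gives p.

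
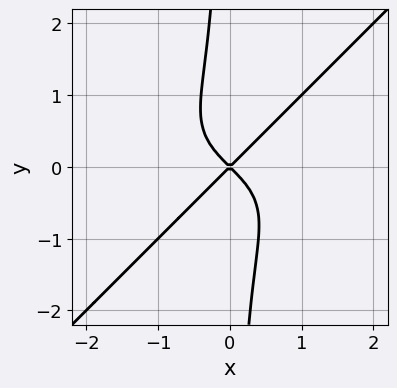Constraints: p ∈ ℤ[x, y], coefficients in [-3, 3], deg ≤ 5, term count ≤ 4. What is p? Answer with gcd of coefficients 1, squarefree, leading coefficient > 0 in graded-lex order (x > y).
(a) Degree: the shape is more complex than any degree-3 curve, so deg p = 4.
(b) From the axis intercepts and sections: it crosses the x-axis at the gridline x = 0; it crosses the y-axis at the gridline y = 0.
(c) Putting this together gives p.

3*x^2*y^2 - 3*x*y^3 + 2*x^2 - 2*y^2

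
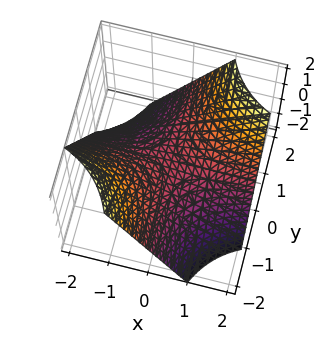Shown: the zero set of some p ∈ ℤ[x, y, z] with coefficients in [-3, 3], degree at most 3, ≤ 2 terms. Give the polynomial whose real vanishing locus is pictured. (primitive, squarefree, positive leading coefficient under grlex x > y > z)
x*y - z

Degree: a hyperbolic paraboloid; a quadric, so deg p = 2.
Checking where it meets the axes: it meets the z-axis at z = 0 (among the integer gridlines); every point of the y-axis in the box is on the surface; every point of the x-axis in the box is on the surface.
These observations pin down the coefficients.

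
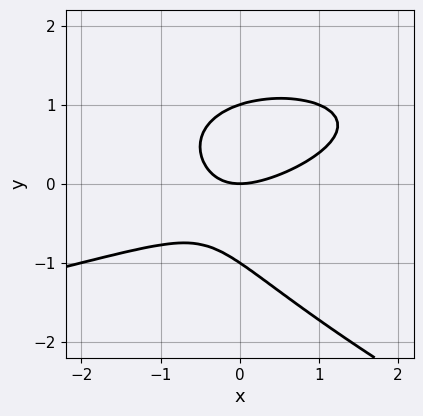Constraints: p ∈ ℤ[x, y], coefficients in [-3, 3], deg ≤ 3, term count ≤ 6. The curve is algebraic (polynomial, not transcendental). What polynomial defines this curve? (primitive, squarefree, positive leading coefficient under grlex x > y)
x*y^2 + 3*y^3 + 2*x^2 - 3*x*y - 3*y

deg p = 3. No degree-2 curve has this shape.
Observable constraints: it meets the x-axis at x = 0 (among the integer gridlines); among the integer gridlines, it crosses the y-axis at y ∈ {-1, 0, 1}.
Assembling these constraints gives the stated polynomial.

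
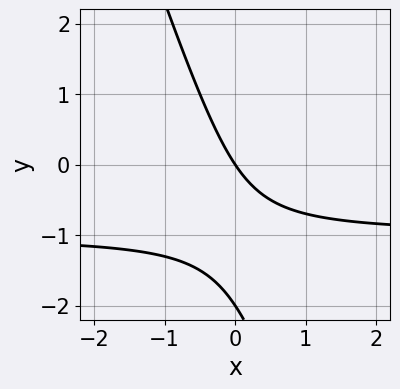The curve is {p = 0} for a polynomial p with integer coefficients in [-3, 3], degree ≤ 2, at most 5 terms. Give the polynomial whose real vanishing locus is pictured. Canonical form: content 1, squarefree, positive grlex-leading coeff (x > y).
First, degree: a generic line meets the curve in up to 2 points, so deg p = 2.
Then, from the axis intercepts and sections: among the integer gridlines, it crosses the y-axis at y ∈ {-2, 0}; it crosses the x-axis at the gridline x = 0.
Finally, matching integer coefficients to the picture gives p.

3*x*y + y^2 + 3*x + 2*y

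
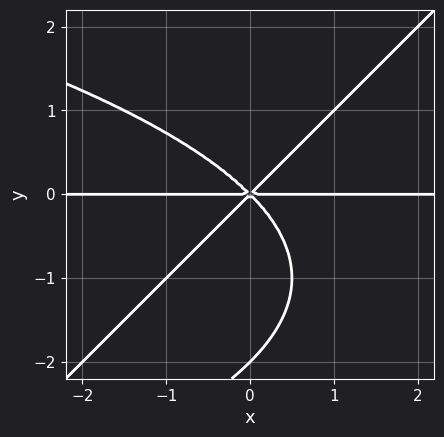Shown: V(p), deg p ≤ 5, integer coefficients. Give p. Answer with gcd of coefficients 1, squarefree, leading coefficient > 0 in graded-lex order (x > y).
(a) The degree is 4 — the shape is more complex than any degree-3 curve.
(b) From the axis intercepts and sections: the visible x-axis segment lies entirely on the curve; among the integer gridlines, it crosses the y-axis at y ∈ {-2, 0}.
(c) Solving for integer coefficients yields p as stated.

x*y^3 - y^4 + 2*x^2*y - 2*y^3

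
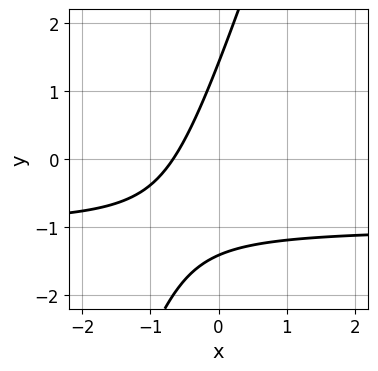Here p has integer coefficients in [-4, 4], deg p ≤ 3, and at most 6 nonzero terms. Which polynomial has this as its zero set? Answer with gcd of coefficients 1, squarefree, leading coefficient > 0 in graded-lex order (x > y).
3*x*y - y^2 + 3*x + 2

1. Degree: no degree-1 curve has this shape, so deg p = 2.
2. Solving for integer coefficients yields p as stated.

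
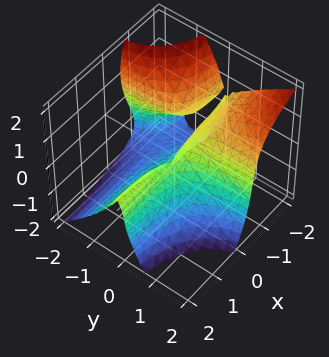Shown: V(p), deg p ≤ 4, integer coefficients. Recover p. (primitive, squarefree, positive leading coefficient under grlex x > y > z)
3*x*y^2 - 2*x*y*z + z^3 + x*y + 2*y^2

First, deg p = 3. A generic line meets the surface in up to 3 points.
Next, against the integer gridlines: the visible x-axis segment lies entirely on the surface; one y-axis crossing is at y = 0; it crosses the z-axis at the gridline z = 0.
Finally, solving for integer coefficients yields p as stated.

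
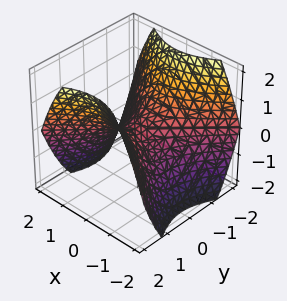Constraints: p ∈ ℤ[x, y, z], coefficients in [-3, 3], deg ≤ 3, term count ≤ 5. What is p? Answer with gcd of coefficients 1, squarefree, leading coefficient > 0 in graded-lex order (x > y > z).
deg p = 2. A hyperbolic paraboloid; a quadric.
Symmetries: it's symmetric under x → −x, forcing even powers of x; the y ↦ −y reflection is a symmetry, so y appears only in even powers.
From the visible intercepts: it meets the x-axis at x = 0 (among the integer gridlines); one y-axis crossing is at y = 0.
Fitting integer coefficients to these (and the overall shape) gives p.

2*x^2 - 2*y^2 + 3*z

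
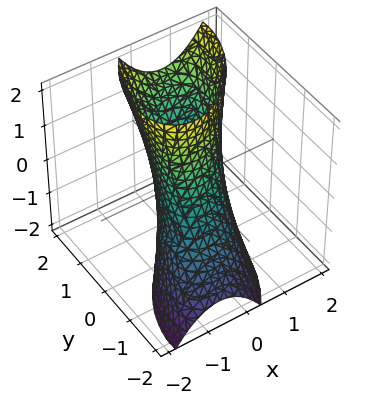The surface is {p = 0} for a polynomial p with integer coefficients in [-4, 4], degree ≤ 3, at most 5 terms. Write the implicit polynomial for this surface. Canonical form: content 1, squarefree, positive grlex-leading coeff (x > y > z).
3*x^2 - 2*x*y + 2*y^2 - 2*y*z - 2

(a) The degree is 2 — the shape is more complex than any degree-1 surface.
(b) Reading off the gridlines: the y-axis gridline crossings are at y ∈ {-1, 1}; the surface avoids every integer z-axis point in the box.
(c) These observations pin down the coefficients.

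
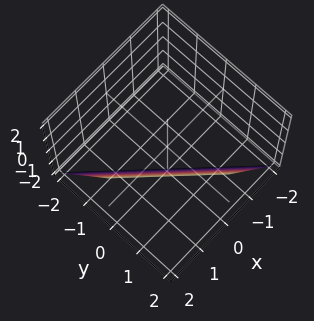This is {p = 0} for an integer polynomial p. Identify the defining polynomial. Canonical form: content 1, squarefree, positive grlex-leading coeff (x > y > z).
deg p = 1. Every cross-section is a straight line — this is a plane.
From the visible intercepts: one y-axis crossing is at y = 1; it meets the x-axis at x = 1 (among the integer gridlines); it meets the z-axis at z = -2 (among the integer gridlines).
These observations pin down the coefficients.

2*x + 2*y - z - 2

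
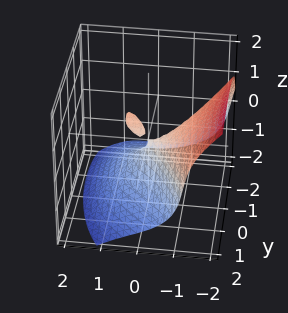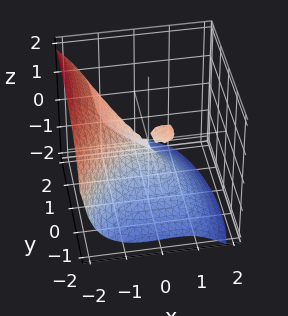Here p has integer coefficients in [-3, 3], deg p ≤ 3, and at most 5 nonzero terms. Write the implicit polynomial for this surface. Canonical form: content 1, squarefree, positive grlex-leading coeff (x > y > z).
x^3 + z^3 + x*y - x*z + y^2

I count 2 distinct pieces.
The degree is 3 — a generic line meets the surface in up to 3 points.
Reading off the gridlines: it meets the x-axis at x = 0 (among the integer gridlines); one y-axis crossing is at y = 0; it crosses the z-axis at the gridline z = 0.
Assembling these constraints gives the stated polynomial.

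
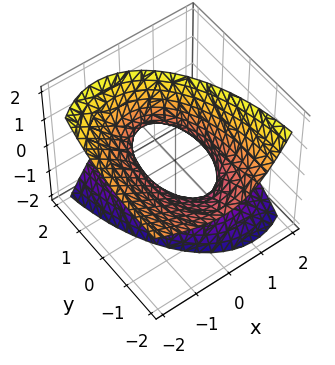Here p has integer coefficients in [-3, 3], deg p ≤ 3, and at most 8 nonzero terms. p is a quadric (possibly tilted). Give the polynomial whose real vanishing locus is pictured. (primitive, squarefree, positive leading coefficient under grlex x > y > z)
3*x^2 + 3*x*z + y^2 + 3*y*z - 2*z^2 - 2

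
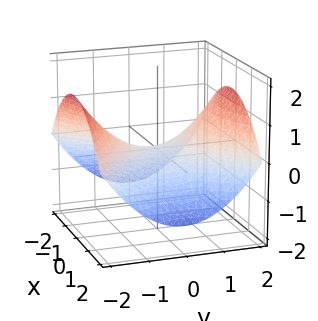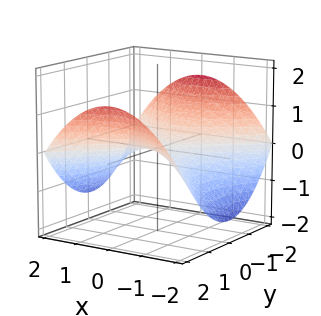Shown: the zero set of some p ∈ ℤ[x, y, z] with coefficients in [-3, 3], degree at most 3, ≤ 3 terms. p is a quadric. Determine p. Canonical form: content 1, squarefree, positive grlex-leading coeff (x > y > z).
x^2 - y^2 + 3*z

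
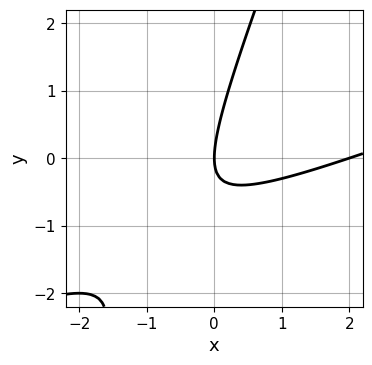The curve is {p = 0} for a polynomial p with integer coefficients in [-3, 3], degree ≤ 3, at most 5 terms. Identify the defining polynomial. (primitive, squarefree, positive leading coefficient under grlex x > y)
(a) Degree: the shape is more complex than any degree-1 curve, so deg p = 2.
(b) From the visible intercepts: it meets the y-axis at y = 0 (among the integer gridlines); the x-axis gridline crossings are at x ∈ {0, 2}.
(c) The integer polynomial consistent with all of this is the stated p.

x^2 - 3*x*y + y^2 - 2*x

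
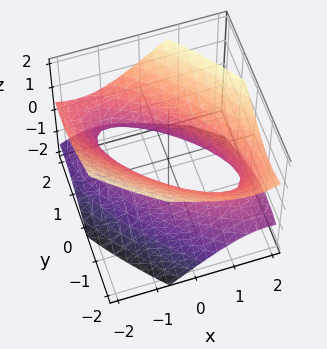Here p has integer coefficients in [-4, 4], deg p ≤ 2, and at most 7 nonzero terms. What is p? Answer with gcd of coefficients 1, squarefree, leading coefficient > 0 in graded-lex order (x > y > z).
2*x^2 + 3*x*y + x*z + 2*y^2 - 3*z^2 - 2

1. Degree: no degree-1 surface has this shape, so deg p = 2.
2. Reading off the gridlines: the x-axis gridline crossings are at x ∈ {-1, 1}; no z-intercept at any integer in the box.
3. Together with the visible shape, these determine p as stated.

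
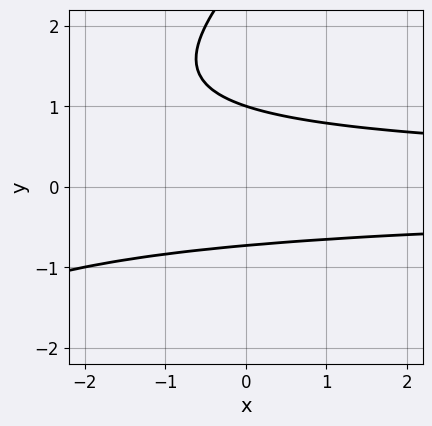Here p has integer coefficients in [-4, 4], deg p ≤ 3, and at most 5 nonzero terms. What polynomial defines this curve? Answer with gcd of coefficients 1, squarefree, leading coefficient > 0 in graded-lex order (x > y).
x*y^2 - y^3 + 3*y^2 - 2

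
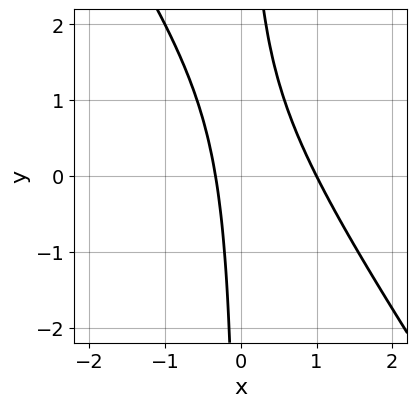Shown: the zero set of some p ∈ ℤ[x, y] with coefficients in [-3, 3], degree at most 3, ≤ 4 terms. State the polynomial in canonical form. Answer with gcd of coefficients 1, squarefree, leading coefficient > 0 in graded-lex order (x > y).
(a) deg p = 2. The shape is more complex than any degree-1 curve.
(b) Reading off the gridlines: it misses every integer gridline on the y-axis; one x-axis crossing is at x = 1.
(c) Putting this together gives p.

3*x^2 + 2*x*y - 2*x - 1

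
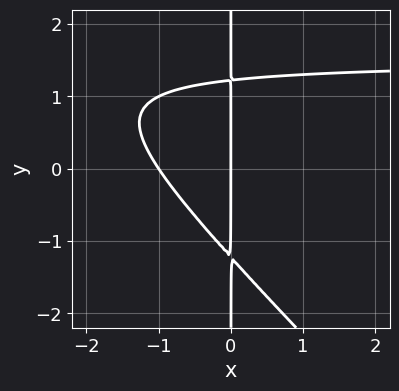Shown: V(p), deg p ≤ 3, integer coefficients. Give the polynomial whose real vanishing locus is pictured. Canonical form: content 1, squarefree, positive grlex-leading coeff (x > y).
1. The degree is 3 — no degree-2 curve has this shape.
2. From the axis intercepts and sections: the x-axis gridline crossings are at x ∈ {-1, 0}; every point of the y-axis in the box is on the curve.
3. Assembling these constraints gives the stated polynomial.

2*x^2*y + 2*x*y^2 - 3*x^2 - 3*x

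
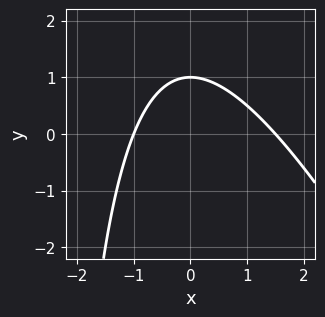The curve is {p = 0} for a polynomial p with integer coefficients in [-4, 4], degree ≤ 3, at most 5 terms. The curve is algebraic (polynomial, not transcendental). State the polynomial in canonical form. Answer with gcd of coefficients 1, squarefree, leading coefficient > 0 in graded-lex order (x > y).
First, deg p = 2. No degree-1 curve has this shape.
Then, reading off the gridlines: it meets the x-axis at x = -1 (among the integer gridlines); it meets the y-axis at y = 1 (among the integer gridlines).
Finally, the integer polynomial consistent with all of this is the stated p.

2*x^2 + x*y - x + 3*y - 3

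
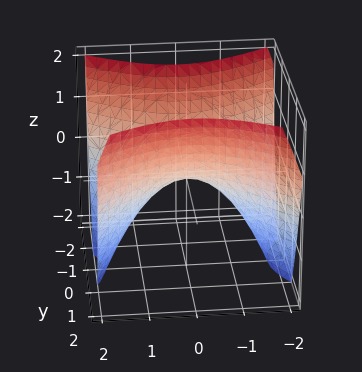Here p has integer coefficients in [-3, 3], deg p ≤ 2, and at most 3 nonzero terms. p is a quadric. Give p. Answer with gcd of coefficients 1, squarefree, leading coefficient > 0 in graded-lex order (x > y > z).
1. The degree is 2 — a saddle surface; a quadric.
2. Symmetries: mirror symmetry y ↦ −y ⇒ only even powers of y; it's symmetric under x → −x, forcing even powers of x.
3. From the visible intercepts: it meets the y-axis at y = 0 (among the integer gridlines); it crosses the x-axis at the gridline x = 0; one z-axis crossing is at z = 0.
4. Matching integer coefficients to the picture gives p.

2*x^2 - 3*y^2 + 3*z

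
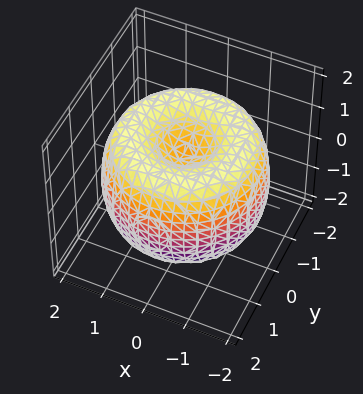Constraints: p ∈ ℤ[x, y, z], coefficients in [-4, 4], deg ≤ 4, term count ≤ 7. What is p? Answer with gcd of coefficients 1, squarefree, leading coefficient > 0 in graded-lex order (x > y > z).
First, the degree is 4 — the shape is more complex than any degree-3 surface.
Next, by symmetry, the z-axis is an axis of rotation, so x and y enter only as x² + y².
Then, reading off the gridlines: a circular section at z = 0 has radius between 1 and 2.
Finally, assembling these constraints gives the stated polynomial.

x^4 + 2*x^2*y^2 + y^4 - 3*x^2 - 3*y^2 + 2*z^2 - 1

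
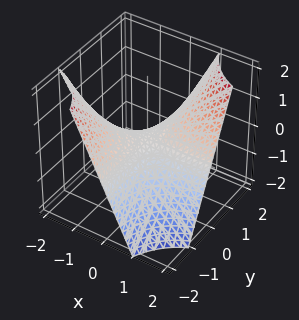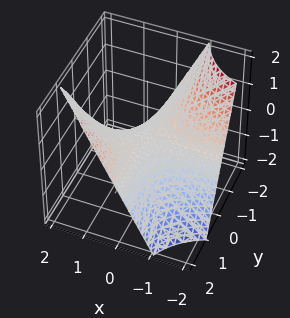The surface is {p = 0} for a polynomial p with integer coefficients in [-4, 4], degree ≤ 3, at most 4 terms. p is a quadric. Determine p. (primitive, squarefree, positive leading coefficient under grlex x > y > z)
x*y - z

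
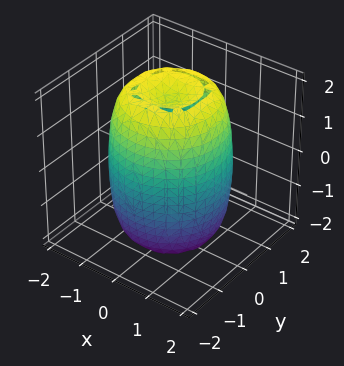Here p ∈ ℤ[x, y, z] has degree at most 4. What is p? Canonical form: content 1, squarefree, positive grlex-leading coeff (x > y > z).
2*x^4 + 4*x^2*y^2 + 2*y^4 - 3*x^2 - 3*y^2 + z^2 - 3

(a) Degree: the shape is more complex than any degree-3 surface, so deg p = 4.
(b) Symmetry: every cross-section ⟂ z is a circle, so x, y appear only via x² + y².
(c) Reading off the gridlines: a circular section at z = -2 has radius between 0 and 1.
(d) Matching integer coefficients to the picture gives p.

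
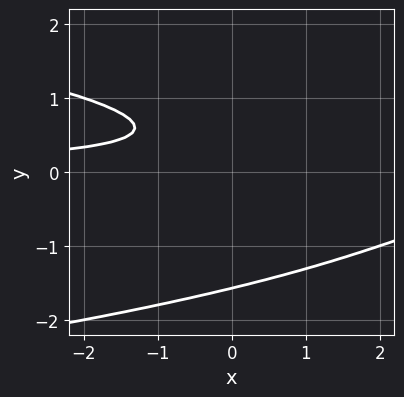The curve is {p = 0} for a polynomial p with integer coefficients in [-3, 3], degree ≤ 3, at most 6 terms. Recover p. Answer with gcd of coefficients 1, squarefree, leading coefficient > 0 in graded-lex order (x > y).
3*y^3 + 2*x*y + 2*y^2 - 3*y + 2

1. Degree: no degree-2 curve has this shape, so deg p = 3.
2. Against the integer gridlines: the curve avoids every integer x-axis point in the box.
3. Solving for integer coefficients yields p as stated.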